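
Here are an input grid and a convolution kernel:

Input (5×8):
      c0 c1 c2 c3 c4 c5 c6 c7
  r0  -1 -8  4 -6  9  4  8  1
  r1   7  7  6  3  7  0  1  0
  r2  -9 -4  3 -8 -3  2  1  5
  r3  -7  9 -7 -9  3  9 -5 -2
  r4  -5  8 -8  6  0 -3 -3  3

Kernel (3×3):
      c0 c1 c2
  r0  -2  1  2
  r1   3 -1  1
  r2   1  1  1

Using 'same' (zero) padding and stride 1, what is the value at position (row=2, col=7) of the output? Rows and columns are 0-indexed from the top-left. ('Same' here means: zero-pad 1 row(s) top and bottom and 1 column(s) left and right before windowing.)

-11

The receptive field on the zero-padded input at this output position is [1 0 0 / 1 5 0 / -5 -2 0]. Elementwise product with the kernel and sum: 1·-2 + 0·1 + 0·2 + 1·3 + 5·-1 + 0·1 + -5·1 + -2·1 + 0·1.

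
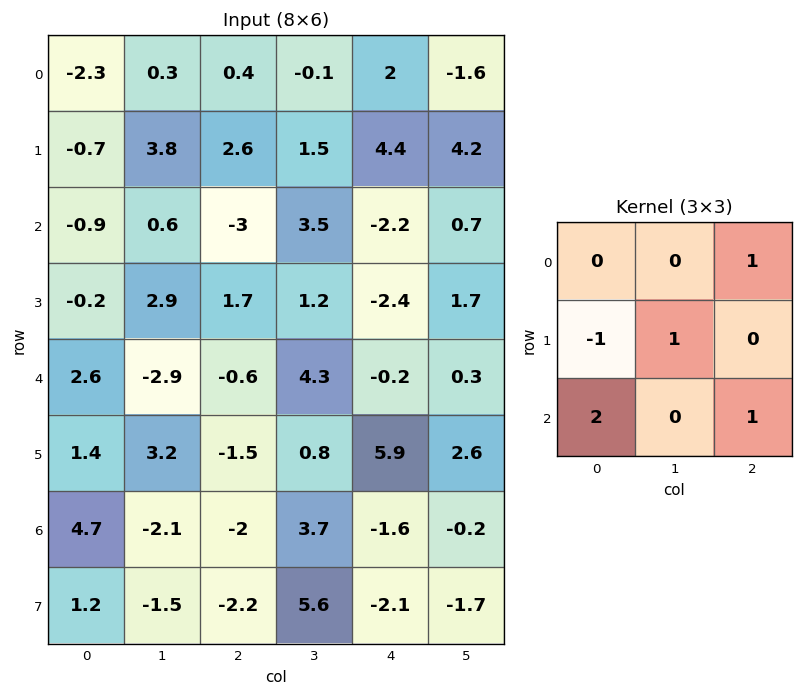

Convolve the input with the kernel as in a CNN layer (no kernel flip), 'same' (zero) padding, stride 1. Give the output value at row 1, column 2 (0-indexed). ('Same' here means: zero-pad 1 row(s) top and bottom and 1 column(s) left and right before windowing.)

3.4

The receptive field on the zero-padded input at this output position is [0.3 0.4 -0.1 / 3.8 2.6 1.5 / 0.6 -3 3.5]. Elementwise product with the kernel and sum: -0.1·1 + 3.8·-1 + 2.6·1 + 0.6·2 + 3.5·1.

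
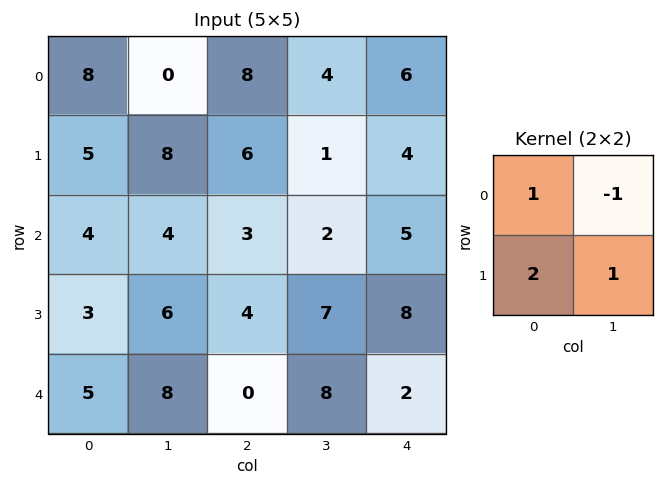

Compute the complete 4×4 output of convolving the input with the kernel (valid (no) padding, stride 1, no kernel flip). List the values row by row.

Output[0,0]: The receptive field on the input at this output position is [8 0 / 5 8]. Elementwise product with the kernel and sum: 8·1 + 0·-1 + 5·2 + 8·1.
Output[0,1]: The receptive field on the input at this output position is [0 8 / 8 6]. Elementwise product with the kernel and sum: 0·1 + 8·-1 + 8·2 + 6·1.

26 14 17 4
9 13 13 6
12 17 16 19
15 18 5 17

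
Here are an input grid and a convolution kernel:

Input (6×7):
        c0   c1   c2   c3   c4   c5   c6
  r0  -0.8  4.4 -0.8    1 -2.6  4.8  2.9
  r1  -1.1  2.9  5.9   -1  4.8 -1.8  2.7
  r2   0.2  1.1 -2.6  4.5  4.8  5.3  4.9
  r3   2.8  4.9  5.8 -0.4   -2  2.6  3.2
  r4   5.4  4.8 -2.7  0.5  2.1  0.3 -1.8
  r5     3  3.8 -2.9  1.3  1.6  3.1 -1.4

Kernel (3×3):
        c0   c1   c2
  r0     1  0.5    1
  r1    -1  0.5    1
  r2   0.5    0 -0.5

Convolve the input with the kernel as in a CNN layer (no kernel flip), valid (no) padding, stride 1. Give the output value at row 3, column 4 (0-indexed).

0.25

The receptive field on the input at this output position is [-2 2.6 3.2 / 2.1 0.3 -1.8 / 1.6 3.1 -1.4]. Elementwise product with the kernel and sum: -2·1 + 2.6·0.5 + 3.2·1 + 2.1·-1 + 0.3·0.5 + -1.8·1 + 1.6·0.5 + -1.4·-0.5.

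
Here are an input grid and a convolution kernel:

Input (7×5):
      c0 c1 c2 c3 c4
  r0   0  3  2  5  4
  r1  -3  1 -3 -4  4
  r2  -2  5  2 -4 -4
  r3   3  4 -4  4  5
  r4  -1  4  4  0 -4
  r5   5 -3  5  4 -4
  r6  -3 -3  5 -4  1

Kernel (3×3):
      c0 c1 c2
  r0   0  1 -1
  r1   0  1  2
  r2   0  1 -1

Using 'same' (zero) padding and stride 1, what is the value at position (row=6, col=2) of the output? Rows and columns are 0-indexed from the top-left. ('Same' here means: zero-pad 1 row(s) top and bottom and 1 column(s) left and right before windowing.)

-2

The receptive field on the zero-padded input at this output position is [-3 5 4 / -3 5 -4 / 0 0 0]. Elementwise product with the kernel and sum: 5·1 + 4·-1 + 5·1 + -4·2 + 0·1 + 0·-1.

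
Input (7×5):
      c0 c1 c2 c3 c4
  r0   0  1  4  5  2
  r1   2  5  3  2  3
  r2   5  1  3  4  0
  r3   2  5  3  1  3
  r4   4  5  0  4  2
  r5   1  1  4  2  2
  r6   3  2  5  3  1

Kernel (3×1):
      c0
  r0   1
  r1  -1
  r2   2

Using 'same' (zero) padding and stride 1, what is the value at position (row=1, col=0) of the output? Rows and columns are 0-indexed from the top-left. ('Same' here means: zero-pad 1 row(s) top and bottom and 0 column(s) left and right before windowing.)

8

The receptive field on the zero-padded input at this output position is [0 / 2 / 5]. Elementwise product with the kernel and sum: 0·1 + 2·-1 + 5·2.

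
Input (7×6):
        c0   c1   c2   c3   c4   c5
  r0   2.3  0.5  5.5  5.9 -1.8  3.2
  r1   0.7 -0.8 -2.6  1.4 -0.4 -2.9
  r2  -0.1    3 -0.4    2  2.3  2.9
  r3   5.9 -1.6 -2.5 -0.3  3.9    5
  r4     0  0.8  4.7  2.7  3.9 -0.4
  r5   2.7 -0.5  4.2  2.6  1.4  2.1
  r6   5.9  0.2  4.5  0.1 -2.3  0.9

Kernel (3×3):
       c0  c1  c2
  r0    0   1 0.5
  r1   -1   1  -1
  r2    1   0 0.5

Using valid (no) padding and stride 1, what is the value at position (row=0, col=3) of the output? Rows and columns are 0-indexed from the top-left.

4.35

The receptive field on the input at this output position is [5.9 -1.8 3.2 / 1.4 -0.4 -2.9 / 2 2.3 2.9]. Elementwise product with the kernel and sum: -1.8·1 + 3.2·0.5 + 1.4·-1 + -0.4·1 + -2.9·-1 + 2·1 + 2.9·0.5.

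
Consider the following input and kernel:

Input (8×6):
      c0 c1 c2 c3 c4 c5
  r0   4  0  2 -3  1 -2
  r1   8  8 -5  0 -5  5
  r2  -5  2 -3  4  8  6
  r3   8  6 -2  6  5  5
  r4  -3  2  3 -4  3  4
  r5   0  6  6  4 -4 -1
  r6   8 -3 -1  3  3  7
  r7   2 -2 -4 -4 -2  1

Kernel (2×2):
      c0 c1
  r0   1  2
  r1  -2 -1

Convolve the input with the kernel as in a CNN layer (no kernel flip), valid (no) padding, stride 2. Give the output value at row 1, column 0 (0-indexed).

The receptive field on the input at this output position is [-5 2 / 8 6]. Elementwise product with the kernel and sum: -5·1 + 2·2 + 8·-2 + 6·-1.

-23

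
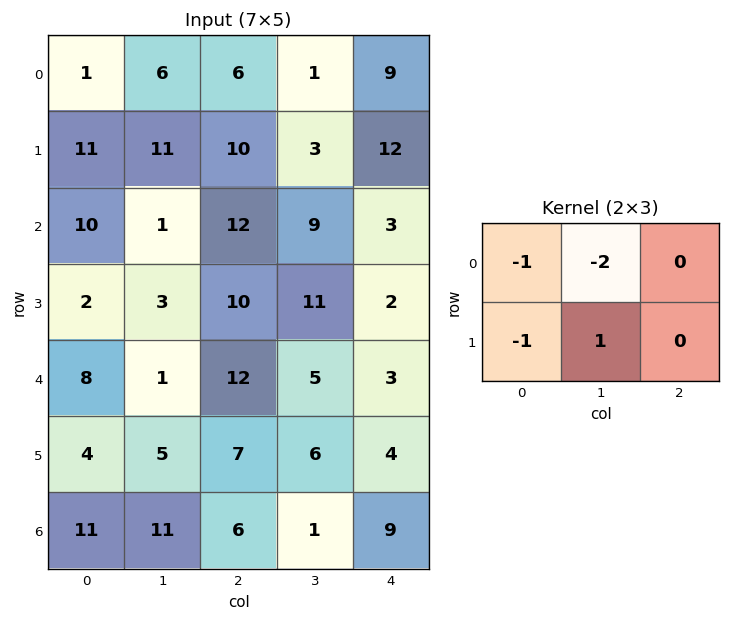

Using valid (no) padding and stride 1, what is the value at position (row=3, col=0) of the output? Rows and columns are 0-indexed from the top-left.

The receptive field on the input at this output position is [2 3 10 / 8 1 12]. Elementwise product with the kernel and sum: 2·-1 + 3·-2 + 8·-1 + 1·1.

-15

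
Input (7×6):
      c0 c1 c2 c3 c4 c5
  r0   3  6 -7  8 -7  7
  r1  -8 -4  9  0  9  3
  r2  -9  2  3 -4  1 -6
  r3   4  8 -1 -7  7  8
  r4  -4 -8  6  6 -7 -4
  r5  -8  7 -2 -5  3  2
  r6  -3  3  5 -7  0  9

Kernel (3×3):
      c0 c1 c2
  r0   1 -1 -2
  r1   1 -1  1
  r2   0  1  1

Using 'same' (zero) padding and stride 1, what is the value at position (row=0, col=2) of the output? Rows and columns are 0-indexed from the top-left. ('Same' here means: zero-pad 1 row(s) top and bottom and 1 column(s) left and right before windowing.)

The receptive field on the zero-padded input at this output position is [0 0 0 / 6 -7 8 / -4 9 0]. Elementwise product with the kernel and sum: 0·1 + 0·-1 + 0·-2 + 6·1 + -7·-1 + 8·1 + 9·1 + 0·1.

30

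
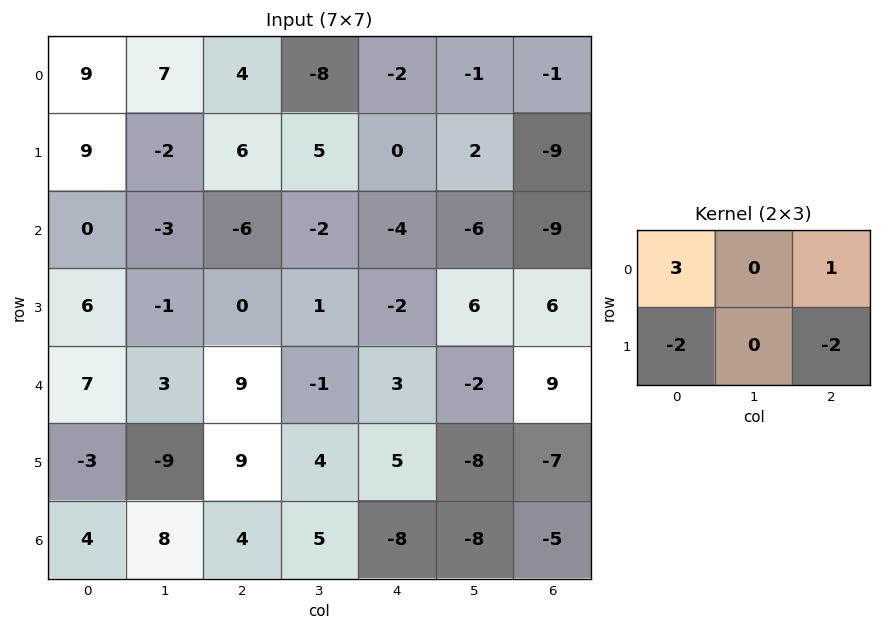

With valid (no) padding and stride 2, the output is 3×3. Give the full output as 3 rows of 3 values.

Output[0,0]: The receptive field on the input at this output position is [9 7 4 / 9 -2 6]. Elementwise product with the kernel and sum: 9·3 + 4·1 + 9·-2 + 6·-2.

1 -2 11
-18 -18 -29
18 2 22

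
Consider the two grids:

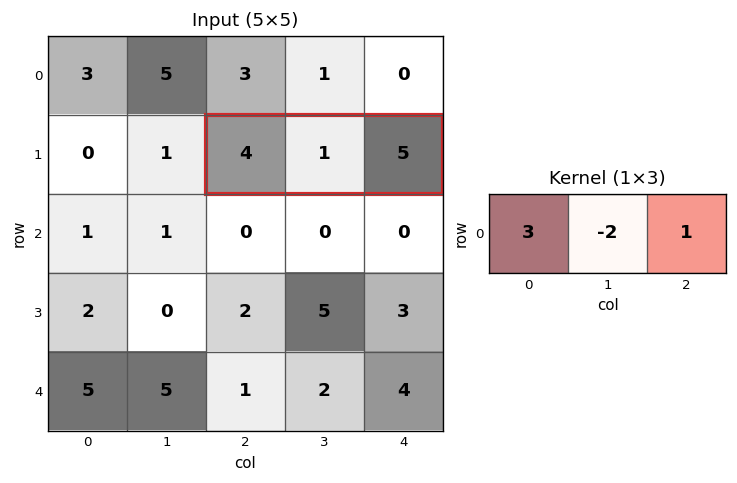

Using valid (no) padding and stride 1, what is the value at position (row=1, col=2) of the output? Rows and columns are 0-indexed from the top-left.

The receptive field on the input at this output position is [4 1 5]. Elementwise product with the kernel and sum: 4·3 + 1·-2 + 5·1.

15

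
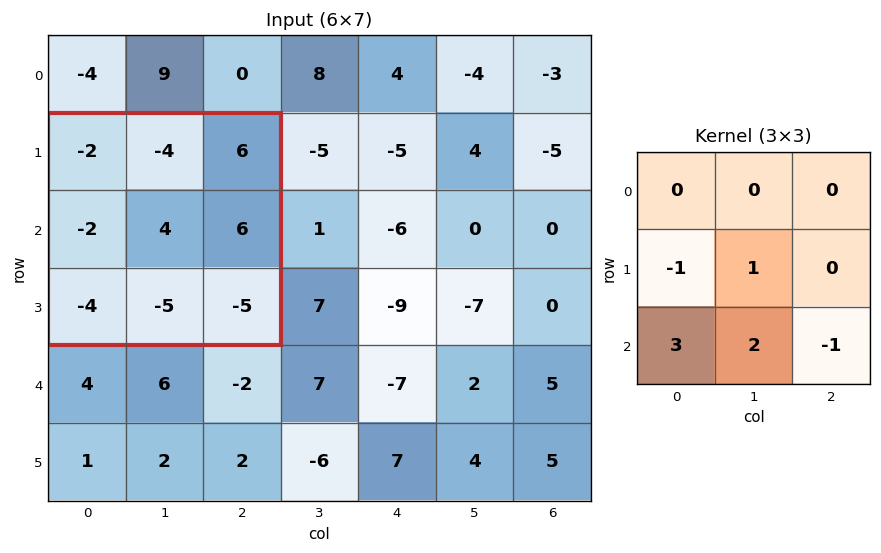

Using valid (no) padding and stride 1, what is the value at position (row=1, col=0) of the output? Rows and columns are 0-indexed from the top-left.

-11

The receptive field on the input at this output position is [-2 -4 6 / -2 4 6 / -4 -5 -5]. Elementwise product with the kernel and sum: -2·-1 + 4·1 + -4·3 + -5·2 + -5·-1.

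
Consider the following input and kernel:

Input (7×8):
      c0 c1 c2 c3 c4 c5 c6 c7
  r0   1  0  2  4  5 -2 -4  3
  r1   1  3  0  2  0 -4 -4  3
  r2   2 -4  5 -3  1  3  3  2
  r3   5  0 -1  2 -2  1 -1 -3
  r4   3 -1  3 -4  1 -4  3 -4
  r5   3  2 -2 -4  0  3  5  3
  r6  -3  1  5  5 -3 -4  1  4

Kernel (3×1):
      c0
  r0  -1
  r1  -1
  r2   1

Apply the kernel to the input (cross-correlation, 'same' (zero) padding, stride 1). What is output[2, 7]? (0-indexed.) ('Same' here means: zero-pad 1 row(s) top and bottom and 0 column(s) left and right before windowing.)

The receptive field on the zero-padded input at this output position is [3 / 2 / -3]. Elementwise product with the kernel and sum: 3·-1 + 2·-1 + -3·1.

-8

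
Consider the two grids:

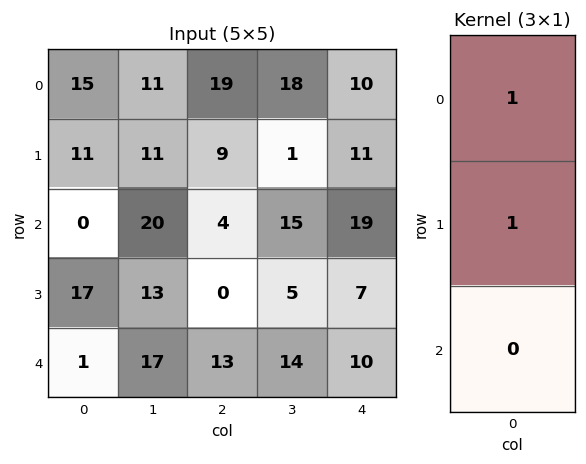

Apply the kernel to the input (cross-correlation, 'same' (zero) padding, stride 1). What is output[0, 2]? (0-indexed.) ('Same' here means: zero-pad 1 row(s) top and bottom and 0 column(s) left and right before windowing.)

19

The receptive field on the zero-padded input at this output position is [0 / 19 / 9]. Elementwise product with the kernel and sum: 0·1 + 19·1.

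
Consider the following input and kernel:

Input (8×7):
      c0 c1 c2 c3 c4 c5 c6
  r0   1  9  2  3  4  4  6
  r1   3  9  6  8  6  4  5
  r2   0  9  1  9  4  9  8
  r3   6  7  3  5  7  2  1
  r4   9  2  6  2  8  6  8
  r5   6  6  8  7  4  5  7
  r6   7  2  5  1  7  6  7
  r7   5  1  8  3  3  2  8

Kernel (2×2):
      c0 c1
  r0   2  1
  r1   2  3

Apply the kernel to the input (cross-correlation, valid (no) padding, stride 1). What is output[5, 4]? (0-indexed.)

45

The receptive field on the input at this output position is [4 5 / 7 6]. Elementwise product with the kernel and sum: 4·2 + 5·1 + 7·2 + 6·3.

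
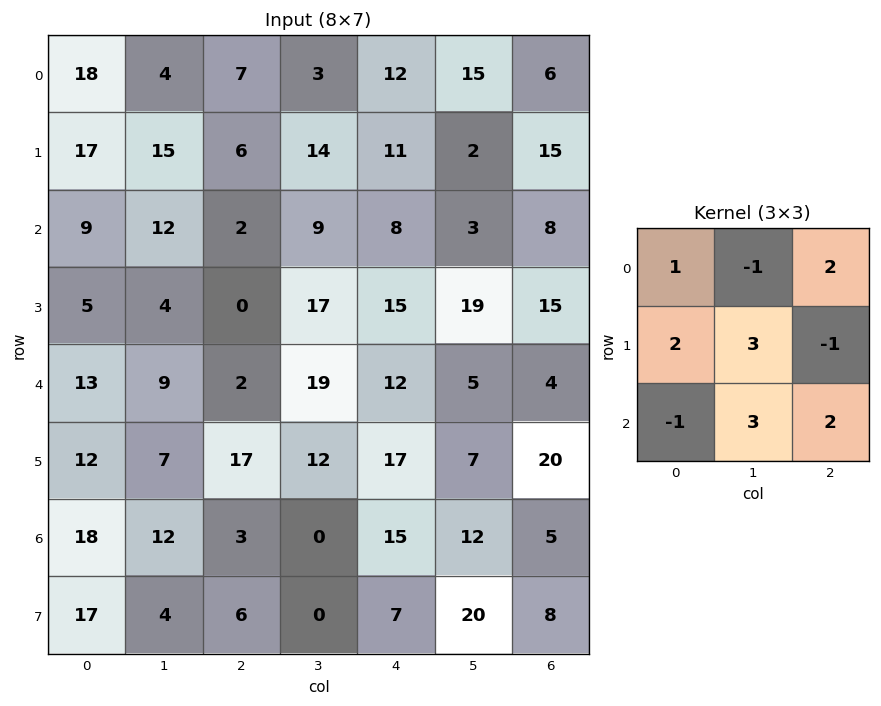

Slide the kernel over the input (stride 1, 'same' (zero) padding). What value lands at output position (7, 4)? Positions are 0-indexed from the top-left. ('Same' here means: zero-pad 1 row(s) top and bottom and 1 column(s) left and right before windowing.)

The receptive field on the zero-padded input at this output position is [0 15 12 / 0 7 20 / 0 0 0]. Elementwise product with the kernel and sum: 0·1 + 15·-1 + 12·2 + 0·2 + 7·3 + 20·-1 + 0·-1 + 0·3 + 0·2.

10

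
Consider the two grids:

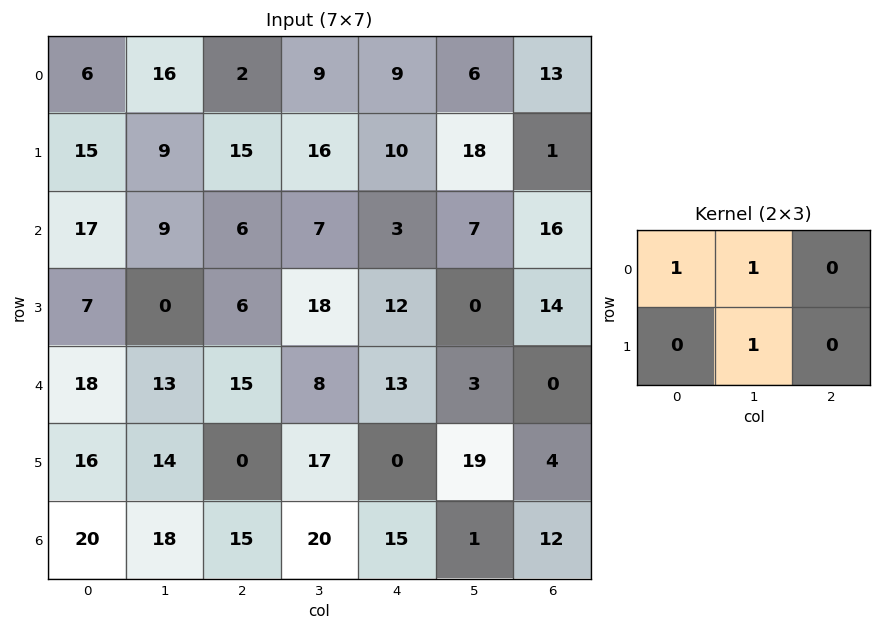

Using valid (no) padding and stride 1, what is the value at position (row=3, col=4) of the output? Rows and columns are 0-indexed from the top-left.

15

The receptive field on the input at this output position is [12 0 14 / 13 3 0]. Elementwise product with the kernel and sum: 12·1 + 0·1 + 3·1.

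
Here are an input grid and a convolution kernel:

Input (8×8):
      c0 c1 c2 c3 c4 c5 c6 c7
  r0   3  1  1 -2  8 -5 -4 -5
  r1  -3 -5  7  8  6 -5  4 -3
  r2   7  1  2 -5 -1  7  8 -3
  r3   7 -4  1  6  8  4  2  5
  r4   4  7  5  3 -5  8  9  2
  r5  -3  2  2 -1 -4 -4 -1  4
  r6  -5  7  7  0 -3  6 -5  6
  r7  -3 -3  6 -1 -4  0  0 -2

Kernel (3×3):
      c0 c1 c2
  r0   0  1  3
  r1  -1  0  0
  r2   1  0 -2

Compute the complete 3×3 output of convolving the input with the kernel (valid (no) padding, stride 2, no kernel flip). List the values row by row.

Output[0,0]: The receptive field on the input at this output position is [3 1 1 / -3 -5 7 / 7 1 2]. Elementwise product with the kernel and sum: 1·1 + 1·3 + -3·-1 + 7·1 + 2·-2.
Output[0,1]: The receptive field on the input at this output position is [1 -2 8 / 7 8 6 / 2 -5 -1]. Elementwise product with the kernel and sum: -2·1 + 8·3 + 7·-1 + 2·1 + -1·-2.

10 19 -40
-6 6 0
6 -1 46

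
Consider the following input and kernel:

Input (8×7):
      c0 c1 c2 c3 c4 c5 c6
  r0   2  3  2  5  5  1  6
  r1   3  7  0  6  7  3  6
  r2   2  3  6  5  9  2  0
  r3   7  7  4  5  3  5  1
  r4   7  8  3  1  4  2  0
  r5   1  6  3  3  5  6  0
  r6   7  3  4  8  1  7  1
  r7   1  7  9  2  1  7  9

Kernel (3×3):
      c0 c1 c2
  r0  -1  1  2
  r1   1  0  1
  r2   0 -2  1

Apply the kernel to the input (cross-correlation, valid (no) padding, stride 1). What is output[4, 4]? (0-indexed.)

-10

The receptive field on the input at this output position is [4 2 0 / 5 6 0 / 1 7 1]. Elementwise product with the kernel and sum: 4·-1 + 2·1 + 0·2 + 5·1 + 0·1 + 7·-2 + 1·1.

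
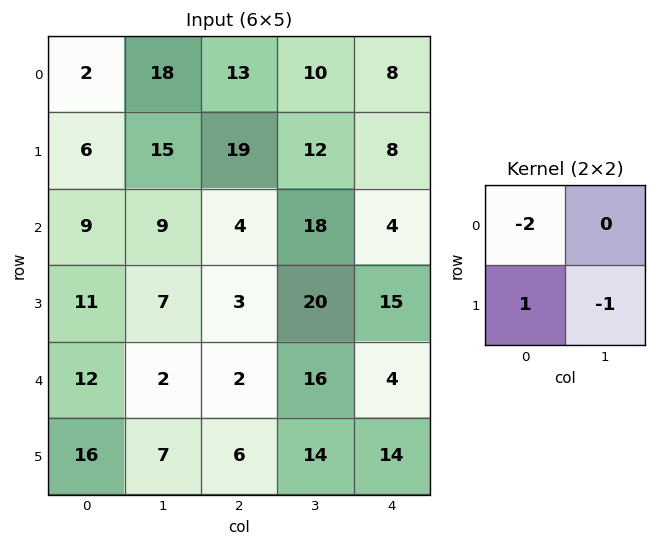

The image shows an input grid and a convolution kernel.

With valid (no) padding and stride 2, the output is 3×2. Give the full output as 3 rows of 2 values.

-13 -19
-14 -25
-15 -12

Output[0,0]: The receptive field on the input at this output position is [2 18 / 6 15]. Elementwise product with the kernel and sum: 2·-2 + 6·1 + 15·-1.
Output[0,1]: The receptive field on the input at this output position is [13 10 / 19 12]. Elementwise product with the kernel and sum: 13·-2 + 19·1 + 12·-1.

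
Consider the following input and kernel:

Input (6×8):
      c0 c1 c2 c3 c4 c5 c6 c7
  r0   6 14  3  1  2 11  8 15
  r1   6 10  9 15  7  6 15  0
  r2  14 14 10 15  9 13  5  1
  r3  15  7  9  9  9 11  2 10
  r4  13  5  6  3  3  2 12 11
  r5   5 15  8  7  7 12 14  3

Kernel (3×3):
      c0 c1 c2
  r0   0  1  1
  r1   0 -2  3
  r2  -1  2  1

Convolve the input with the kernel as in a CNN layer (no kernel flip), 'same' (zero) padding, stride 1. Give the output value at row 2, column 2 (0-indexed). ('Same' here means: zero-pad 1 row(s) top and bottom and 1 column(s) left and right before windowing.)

69

The receptive field on the zero-padded input at this output position is [10 9 15 / 14 10 15 / 7 9 9]. Elementwise product with the kernel and sum: 9·1 + 15·1 + 10·-2 + 15·3 + 7·-1 + 9·2 + 9·1.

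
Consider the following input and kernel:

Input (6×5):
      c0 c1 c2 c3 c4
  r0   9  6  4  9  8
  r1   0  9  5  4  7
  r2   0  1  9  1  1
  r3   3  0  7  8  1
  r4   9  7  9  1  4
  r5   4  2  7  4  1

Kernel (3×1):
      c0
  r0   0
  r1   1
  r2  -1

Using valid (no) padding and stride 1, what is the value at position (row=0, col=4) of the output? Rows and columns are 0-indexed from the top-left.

6

The receptive field on the input at this output position is [8 / 7 / 1]. Elementwise product with the kernel and sum: 7·1 + 1·-1.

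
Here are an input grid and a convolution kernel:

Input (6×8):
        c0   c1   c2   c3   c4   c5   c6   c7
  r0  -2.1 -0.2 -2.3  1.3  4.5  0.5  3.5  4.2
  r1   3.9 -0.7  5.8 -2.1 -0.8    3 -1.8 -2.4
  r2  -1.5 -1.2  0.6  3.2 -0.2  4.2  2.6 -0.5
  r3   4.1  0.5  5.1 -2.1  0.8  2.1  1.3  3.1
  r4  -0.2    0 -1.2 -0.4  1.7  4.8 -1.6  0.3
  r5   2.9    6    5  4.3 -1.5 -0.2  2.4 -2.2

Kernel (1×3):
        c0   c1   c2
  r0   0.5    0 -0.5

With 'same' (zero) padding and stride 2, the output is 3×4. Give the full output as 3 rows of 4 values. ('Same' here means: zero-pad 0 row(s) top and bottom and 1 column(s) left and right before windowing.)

0.1 -0.75 0.4 -1.85
0.6 -2.2 -0.5 2.35
0 0.2 -2.6 2.25

Output[0,0]: The receptive field on the zero-padded input at this output position is [0 -2.1 -0.2]. Elementwise product with the kernel and sum: 0·0.5 + -0.2·-0.5.
Output[0,1]: The receptive field on the zero-padded input at this output position is [-0.2 -2.3 1.3]. Elementwise product with the kernel and sum: -0.2·0.5 + 1.3·-0.5.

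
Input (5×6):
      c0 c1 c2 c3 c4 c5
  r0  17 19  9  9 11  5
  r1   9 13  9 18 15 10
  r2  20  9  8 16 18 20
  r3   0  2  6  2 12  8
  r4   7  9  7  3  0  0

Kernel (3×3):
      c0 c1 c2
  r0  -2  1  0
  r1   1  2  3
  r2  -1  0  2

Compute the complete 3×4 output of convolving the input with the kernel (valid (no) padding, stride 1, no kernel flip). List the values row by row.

43 79 109 95
69 58 112 105
-2 7 39 33

Output[0,0]: The receptive field on the input at this output position is [17 19 9 / 9 13 9 / 20 9 8]. Elementwise product with the kernel and sum: 17·-2 + 19·1 + 9·1 + 13·2 + 9·3 + 20·-1 + 8·2.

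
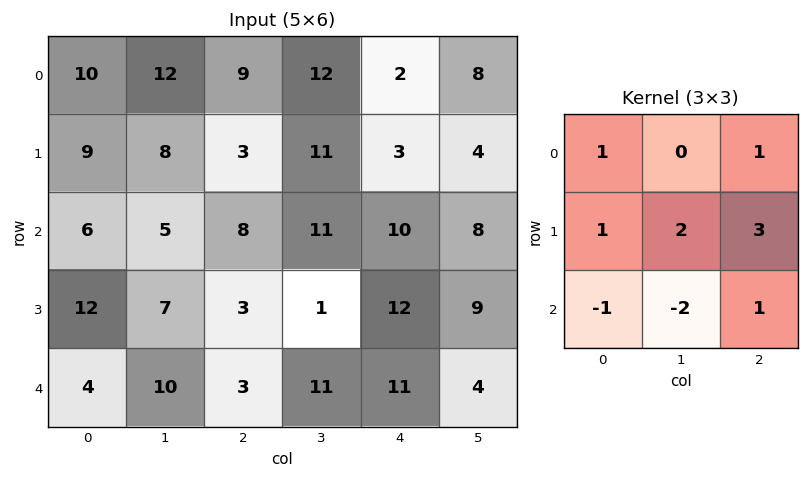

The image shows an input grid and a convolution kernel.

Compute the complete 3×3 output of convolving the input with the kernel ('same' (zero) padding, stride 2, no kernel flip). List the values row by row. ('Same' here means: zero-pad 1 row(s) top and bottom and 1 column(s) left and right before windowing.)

46 63 27
18 61 54
45 57 55

Output[0,0]: The receptive field on the zero-padded input at this output position is [0 0 0 / 0 10 12 / 0 9 8]. Elementwise product with the kernel and sum: 0·1 + 0·1 + 0·1 + 10·2 + 12·3 + 0·-1 + 9·-2 + 8·1.
Output[0,1]: The receptive field on the zero-padded input at this output position is [0 0 0 / 12 9 12 / 8 3 11]. Elementwise product with the kernel and sum: 0·1 + 0·1 + 12·1 + 9·2 + 12·3 + 8·-1 + 3·-2 + 11·1.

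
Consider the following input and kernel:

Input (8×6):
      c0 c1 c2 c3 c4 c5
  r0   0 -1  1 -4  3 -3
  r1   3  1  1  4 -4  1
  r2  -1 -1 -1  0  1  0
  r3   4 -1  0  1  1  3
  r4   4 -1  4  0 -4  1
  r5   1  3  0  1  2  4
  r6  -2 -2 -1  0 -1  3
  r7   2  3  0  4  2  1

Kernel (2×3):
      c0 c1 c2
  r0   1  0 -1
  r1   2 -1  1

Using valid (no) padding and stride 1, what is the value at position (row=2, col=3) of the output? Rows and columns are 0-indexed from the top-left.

The receptive field on the input at this output position is [0 1 0 / 1 1 3]. Elementwise product with the kernel and sum: 0·1 + 0·-1 + 1·2 + 1·-1 + 3·1.

4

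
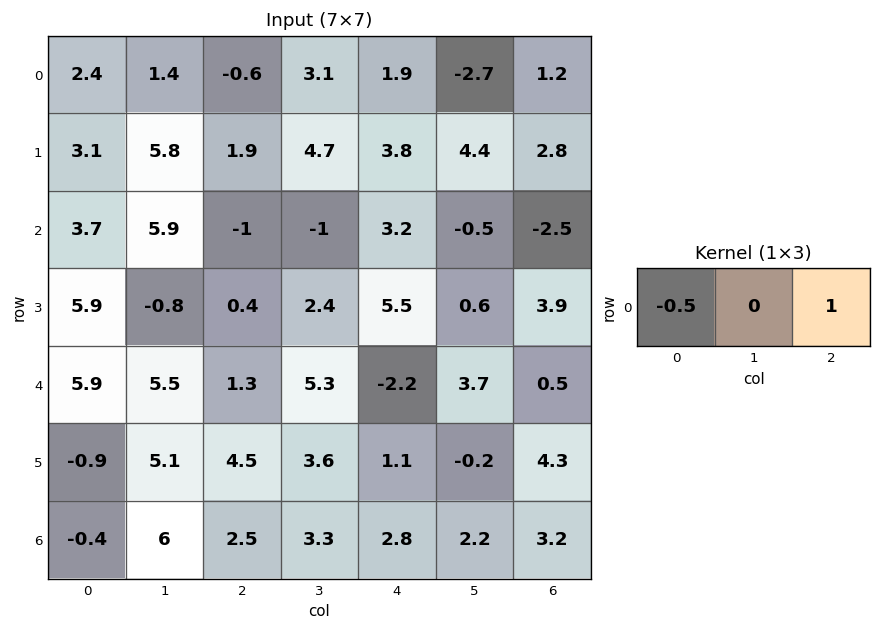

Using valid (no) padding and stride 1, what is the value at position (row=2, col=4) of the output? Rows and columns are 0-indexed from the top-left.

The receptive field on the input at this output position is [3.2 -0.5 -2.5]. Elementwise product with the kernel and sum: 3.2·-0.5 + -2.5·1.

-4.1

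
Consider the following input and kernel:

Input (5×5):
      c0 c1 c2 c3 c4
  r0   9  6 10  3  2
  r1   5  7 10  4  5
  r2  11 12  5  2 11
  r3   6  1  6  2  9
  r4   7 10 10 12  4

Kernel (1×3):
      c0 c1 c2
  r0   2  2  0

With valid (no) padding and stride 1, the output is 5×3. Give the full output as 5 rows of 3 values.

30 32 26
24 34 28
46 34 14
14 14 16
34 40 44

Output[0,0]: The receptive field on the input at this output position is [9 6 10]. Elementwise product with the kernel and sum: 9·2 + 6·2.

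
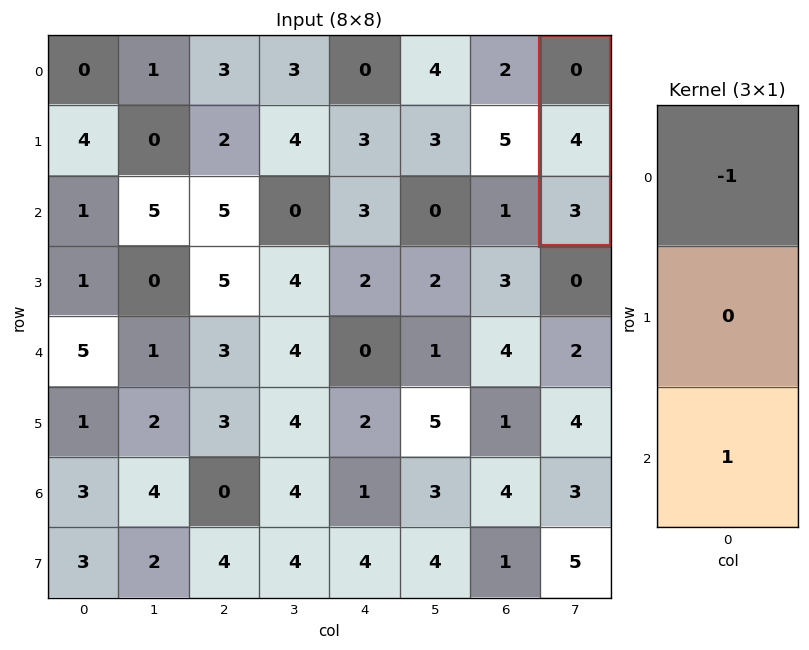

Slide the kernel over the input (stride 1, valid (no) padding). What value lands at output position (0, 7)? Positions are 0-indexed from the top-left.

The receptive field on the input at this output position is [0 / 4 / 3]. Elementwise product with the kernel and sum: 0·-1 + 3·1.

3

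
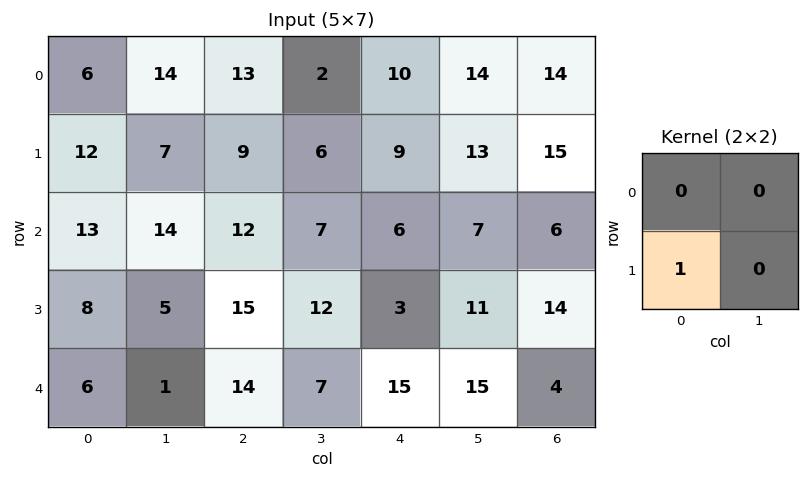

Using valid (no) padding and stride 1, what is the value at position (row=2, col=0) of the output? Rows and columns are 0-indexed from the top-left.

The receptive field on the input at this output position is [13 14 / 8 5]. Elementwise product with the kernel and sum: 8·1.

8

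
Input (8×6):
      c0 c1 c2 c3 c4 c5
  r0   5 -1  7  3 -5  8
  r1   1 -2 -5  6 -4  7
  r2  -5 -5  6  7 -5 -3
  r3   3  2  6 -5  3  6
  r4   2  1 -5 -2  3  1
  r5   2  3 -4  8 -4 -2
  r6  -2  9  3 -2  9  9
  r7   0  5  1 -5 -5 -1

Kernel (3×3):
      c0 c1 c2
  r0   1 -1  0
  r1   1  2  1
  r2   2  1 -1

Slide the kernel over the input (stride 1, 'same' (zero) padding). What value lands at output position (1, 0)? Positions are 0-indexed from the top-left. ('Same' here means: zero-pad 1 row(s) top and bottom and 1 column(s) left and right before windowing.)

-5

The receptive field on the zero-padded input at this output position is [0 5 -1 / 0 1 -2 / 0 -5 -5]. Elementwise product with the kernel and sum: 0·1 + 5·-1 + 0·1 + 1·2 + -2·1 + 0·2 + -5·1 + -5·-1.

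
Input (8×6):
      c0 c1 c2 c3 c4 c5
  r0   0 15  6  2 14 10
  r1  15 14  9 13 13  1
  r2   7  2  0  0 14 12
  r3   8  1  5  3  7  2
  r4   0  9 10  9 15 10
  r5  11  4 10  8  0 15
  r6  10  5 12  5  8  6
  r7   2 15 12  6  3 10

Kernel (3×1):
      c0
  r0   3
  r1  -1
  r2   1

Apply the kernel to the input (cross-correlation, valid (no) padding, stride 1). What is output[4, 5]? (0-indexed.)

21

The receptive field on the input at this output position is [10 / 15 / 6]. Elementwise product with the kernel and sum: 10·3 + 15·-1 + 6·1.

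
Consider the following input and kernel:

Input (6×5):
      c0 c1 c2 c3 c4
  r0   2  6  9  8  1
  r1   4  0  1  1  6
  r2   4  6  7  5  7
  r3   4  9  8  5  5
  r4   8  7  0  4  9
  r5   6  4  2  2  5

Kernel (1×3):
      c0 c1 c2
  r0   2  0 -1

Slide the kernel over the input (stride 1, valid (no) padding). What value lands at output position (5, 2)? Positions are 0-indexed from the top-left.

-1

The receptive field on the input at this output position is [2 2 5]. Elementwise product with the kernel and sum: 2·2 + 5·-1.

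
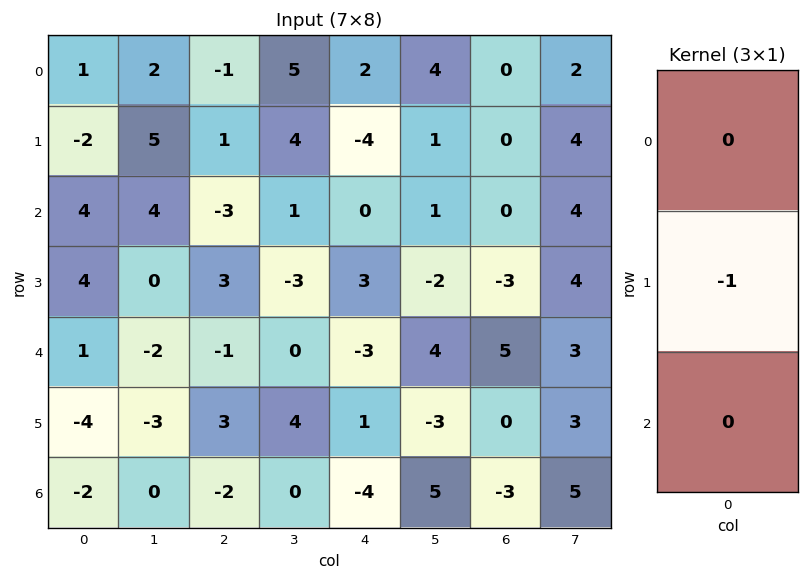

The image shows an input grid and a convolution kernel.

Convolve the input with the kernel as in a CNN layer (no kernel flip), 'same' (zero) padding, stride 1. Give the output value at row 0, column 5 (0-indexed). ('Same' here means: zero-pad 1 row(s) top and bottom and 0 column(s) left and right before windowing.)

The receptive field on the zero-padded input at this output position is [0 / 4 / 1]. Elementwise product with the kernel and sum: 4·-1.

-4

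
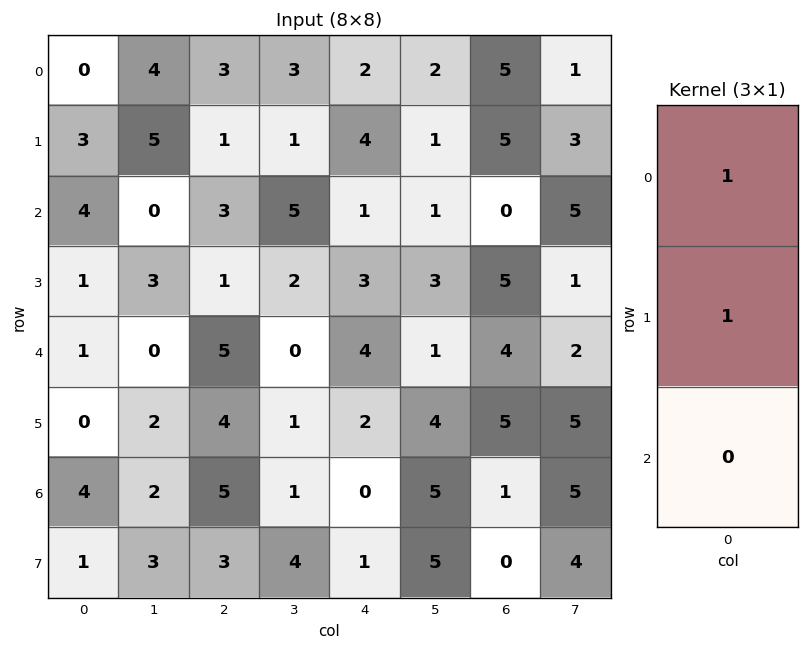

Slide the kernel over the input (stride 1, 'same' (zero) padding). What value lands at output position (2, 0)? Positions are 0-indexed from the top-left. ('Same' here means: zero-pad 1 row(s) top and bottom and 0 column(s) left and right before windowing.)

The receptive field on the zero-padded input at this output position is [3 / 4 / 1]. Elementwise product with the kernel and sum: 3·1 + 4·1.

7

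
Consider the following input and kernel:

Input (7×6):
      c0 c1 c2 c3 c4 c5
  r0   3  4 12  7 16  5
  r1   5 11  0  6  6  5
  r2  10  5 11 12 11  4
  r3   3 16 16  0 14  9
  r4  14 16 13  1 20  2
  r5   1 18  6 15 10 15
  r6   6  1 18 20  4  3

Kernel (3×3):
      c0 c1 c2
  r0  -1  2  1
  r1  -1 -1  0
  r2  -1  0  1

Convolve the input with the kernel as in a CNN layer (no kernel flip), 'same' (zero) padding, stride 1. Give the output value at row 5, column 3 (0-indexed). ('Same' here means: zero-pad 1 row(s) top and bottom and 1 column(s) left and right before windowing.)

The receptive field on the zero-padded input at this output position is [13 1 20 / 6 15 10 / 18 20 4]. Elementwise product with the kernel and sum: 13·-1 + 1·2 + 20·1 + 6·-1 + 15·-1 + 18·-1 + 4·1.

-26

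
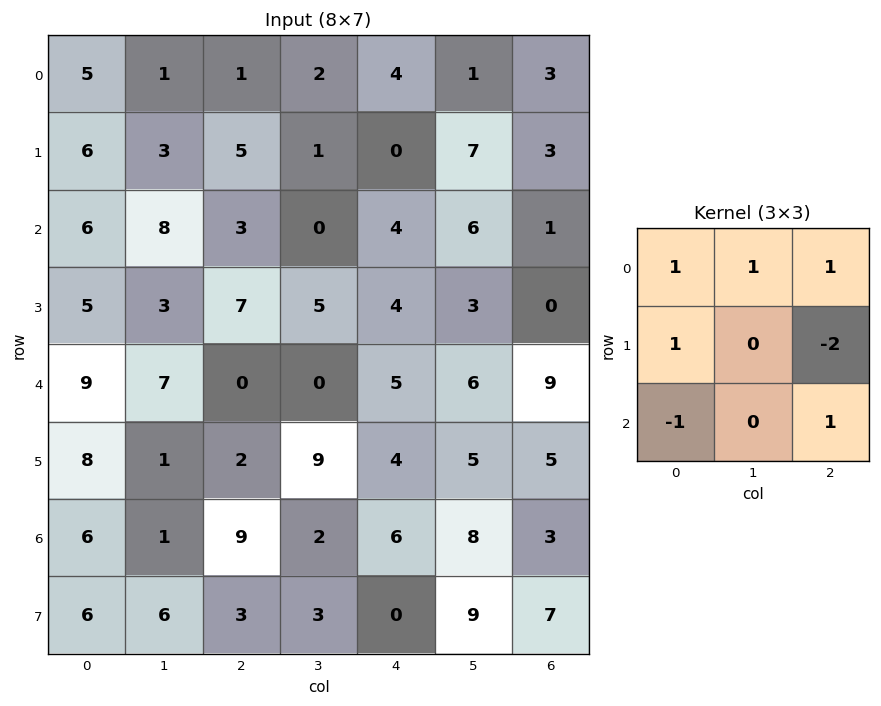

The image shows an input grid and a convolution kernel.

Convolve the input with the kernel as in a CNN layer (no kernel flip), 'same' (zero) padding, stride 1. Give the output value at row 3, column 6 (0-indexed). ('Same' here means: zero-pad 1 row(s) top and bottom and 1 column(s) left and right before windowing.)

The receptive field on the zero-padded input at this output position is [6 1 0 / 3 0 0 / 6 9 0]. Elementwise product with the kernel and sum: 6·1 + 1·1 + 0·1 + 3·1 + 0·-2 + 6·-1 + 0·1.

4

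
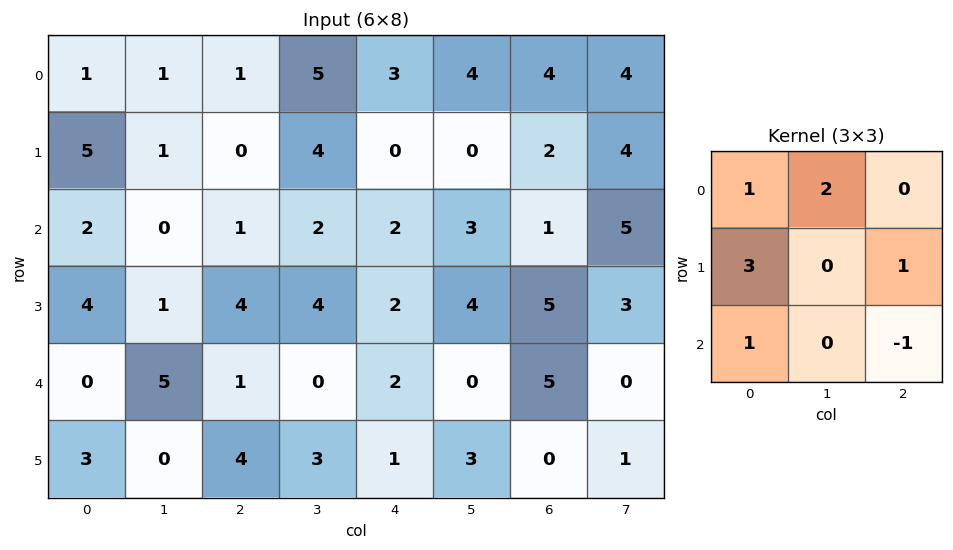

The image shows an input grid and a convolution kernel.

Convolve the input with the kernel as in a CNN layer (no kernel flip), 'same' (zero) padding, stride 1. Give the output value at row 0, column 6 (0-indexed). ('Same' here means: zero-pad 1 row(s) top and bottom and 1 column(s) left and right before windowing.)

12

The receptive field on the zero-padded input at this output position is [0 0 0 / 4 4 4 / 0 2 4]. Elementwise product with the kernel and sum: 0·1 + 0·2 + 4·3 + 4·1 + 0·1 + 4·-1.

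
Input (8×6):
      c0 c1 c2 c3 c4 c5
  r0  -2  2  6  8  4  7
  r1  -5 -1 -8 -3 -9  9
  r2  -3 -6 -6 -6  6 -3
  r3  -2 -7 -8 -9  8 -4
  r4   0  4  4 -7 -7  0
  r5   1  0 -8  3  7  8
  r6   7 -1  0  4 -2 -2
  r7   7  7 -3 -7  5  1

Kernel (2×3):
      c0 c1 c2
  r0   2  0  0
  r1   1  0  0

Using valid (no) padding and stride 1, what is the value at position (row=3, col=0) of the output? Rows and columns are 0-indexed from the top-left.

The receptive field on the input at this output position is [-2 -7 -8 / 0 4 4]. Elementwise product with the kernel and sum: -2·2 + 0·1.

-4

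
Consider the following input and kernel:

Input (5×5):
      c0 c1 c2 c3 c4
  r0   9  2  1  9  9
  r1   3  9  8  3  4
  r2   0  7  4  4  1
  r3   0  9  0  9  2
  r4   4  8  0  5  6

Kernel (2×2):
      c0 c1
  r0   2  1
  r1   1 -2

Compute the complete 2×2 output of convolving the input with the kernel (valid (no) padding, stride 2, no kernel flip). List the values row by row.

Output[0,0]: The receptive field on the input at this output position is [9 2 / 3 9]. Elementwise product with the kernel and sum: 9·2 + 2·1 + 3·1 + 9·-2.
Output[0,1]: The receptive field on the input at this output position is [1 9 / 8 3]. Elementwise product with the kernel and sum: 1·2 + 9·1 + 8·1 + 3·-2.

5 13
-11 -6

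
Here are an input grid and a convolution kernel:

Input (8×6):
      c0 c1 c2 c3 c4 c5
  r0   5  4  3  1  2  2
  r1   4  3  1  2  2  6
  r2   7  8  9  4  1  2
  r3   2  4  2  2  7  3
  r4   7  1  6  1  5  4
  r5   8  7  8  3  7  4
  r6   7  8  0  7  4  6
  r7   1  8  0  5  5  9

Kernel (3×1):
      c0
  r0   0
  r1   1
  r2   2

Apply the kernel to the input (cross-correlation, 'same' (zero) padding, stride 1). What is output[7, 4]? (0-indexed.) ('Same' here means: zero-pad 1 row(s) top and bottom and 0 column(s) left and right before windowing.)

5

The receptive field on the zero-padded input at this output position is [4 / 5 / 0]. Elementwise product with the kernel and sum: 5·1 + 0·2.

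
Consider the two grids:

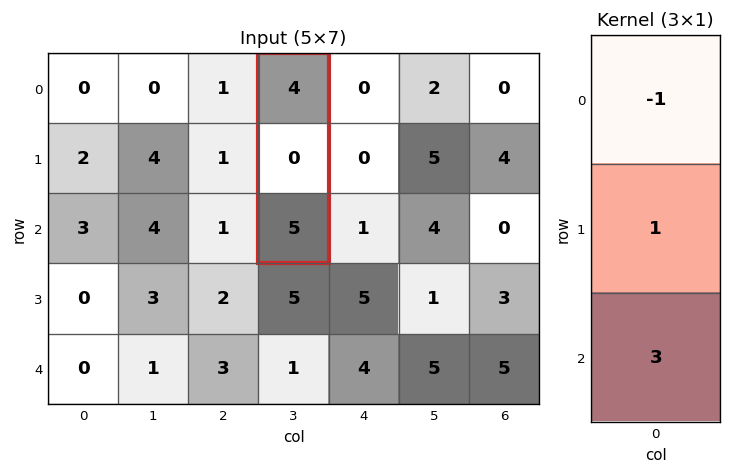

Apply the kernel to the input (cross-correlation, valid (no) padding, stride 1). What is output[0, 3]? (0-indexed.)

11

The receptive field on the input at this output position is [4 / 0 / 5]. Elementwise product with the kernel and sum: 4·-1 + 0·1 + 5·3.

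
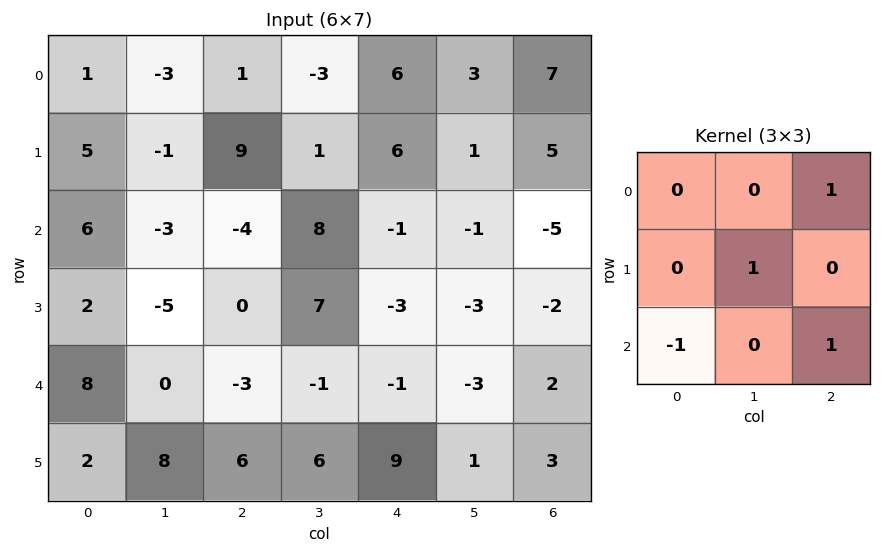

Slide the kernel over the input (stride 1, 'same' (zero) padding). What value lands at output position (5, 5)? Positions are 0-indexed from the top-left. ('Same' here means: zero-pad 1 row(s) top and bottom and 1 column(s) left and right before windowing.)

3

The receptive field on the zero-padded input at this output position is [-1 -3 2 / 9 1 3 / 0 0 0]. Elementwise product with the kernel and sum: 2·1 + 1·1 + 0·-1 + 0·1.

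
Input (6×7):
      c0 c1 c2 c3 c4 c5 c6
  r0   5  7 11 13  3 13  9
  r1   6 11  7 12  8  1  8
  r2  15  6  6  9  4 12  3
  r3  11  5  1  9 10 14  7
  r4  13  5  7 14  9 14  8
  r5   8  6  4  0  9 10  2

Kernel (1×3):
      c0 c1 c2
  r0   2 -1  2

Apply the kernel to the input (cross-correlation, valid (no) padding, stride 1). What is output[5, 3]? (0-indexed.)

The receptive field on the input at this output position is [0 9 10]. Elementwise product with the kernel and sum: 0·2 + 9·-1 + 10·2.

11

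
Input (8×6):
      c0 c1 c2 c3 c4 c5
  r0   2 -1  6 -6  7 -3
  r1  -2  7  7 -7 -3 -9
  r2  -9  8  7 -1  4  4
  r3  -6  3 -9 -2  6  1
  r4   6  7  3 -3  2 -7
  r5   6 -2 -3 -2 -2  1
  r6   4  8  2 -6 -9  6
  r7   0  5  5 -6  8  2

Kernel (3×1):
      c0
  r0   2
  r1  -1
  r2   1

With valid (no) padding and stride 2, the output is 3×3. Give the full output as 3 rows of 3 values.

Output[0,0]: The receptive field on the input at this output position is [2 / -2 / -9]. Elementwise product with the kernel and sum: 2·2 + -2·-1 + -9·1.
Output[0,1]: The receptive field on the input at this output position is [6 / 7 / 7]. Elementwise product with the kernel and sum: 6·2 + 7·-1 + 7·1.

-3 12 21
-6 26 4
10 11 -3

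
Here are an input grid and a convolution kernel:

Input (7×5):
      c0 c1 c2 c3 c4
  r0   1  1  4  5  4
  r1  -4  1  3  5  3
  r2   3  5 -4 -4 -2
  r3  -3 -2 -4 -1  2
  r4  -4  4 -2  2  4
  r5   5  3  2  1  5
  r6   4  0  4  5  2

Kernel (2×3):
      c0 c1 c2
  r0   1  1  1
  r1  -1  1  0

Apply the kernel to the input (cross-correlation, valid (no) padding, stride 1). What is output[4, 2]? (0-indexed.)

3

The receptive field on the input at this output position is [-2 2 4 / 2 1 5]. Elementwise product with the kernel and sum: -2·1 + 2·1 + 4·1 + 2·-1 + 1·1.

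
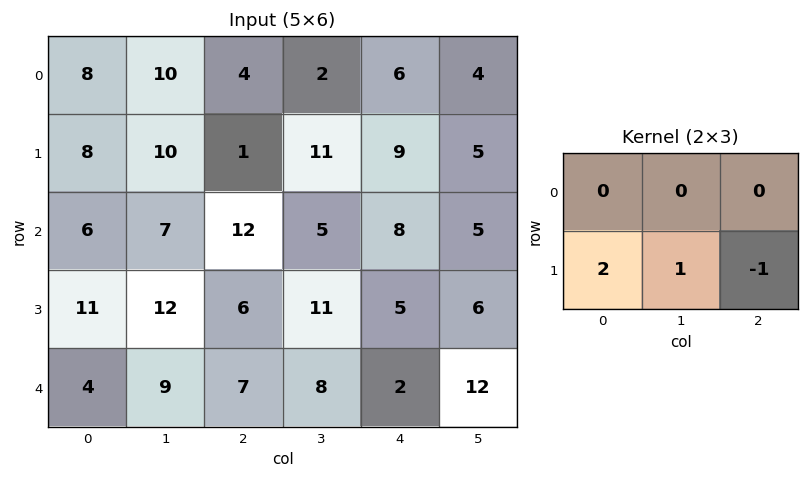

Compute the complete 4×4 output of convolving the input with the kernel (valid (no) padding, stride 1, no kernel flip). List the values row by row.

Output[0,0]: The receptive field on the input at this output position is [8 10 4 / 8 10 1]. Elementwise product with the kernel and sum: 8·2 + 10·1 + 1·-1.

25 10 4 26
7 21 21 13
28 19 18 21
10 17 20 6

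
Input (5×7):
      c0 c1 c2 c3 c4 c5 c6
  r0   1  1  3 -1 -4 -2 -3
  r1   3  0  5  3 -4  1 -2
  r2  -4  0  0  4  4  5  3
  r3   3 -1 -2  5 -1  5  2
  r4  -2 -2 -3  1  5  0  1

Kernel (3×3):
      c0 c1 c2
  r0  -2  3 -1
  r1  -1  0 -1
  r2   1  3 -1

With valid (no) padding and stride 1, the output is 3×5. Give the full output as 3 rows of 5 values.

Output[0,0]: The receptive field on the input at this output position is [1 1 3 / 3 0 5 / -4 0 0]. Elementwise product with the kernel and sum: 1·-2 + 1·3 + 3·-1 + 3·-1 + 5·-1 + -4·1 + 0·3 + 0·-1.

-14 1 2 -1 27
-5 -4 13 -31 18
2 -20 6 5 7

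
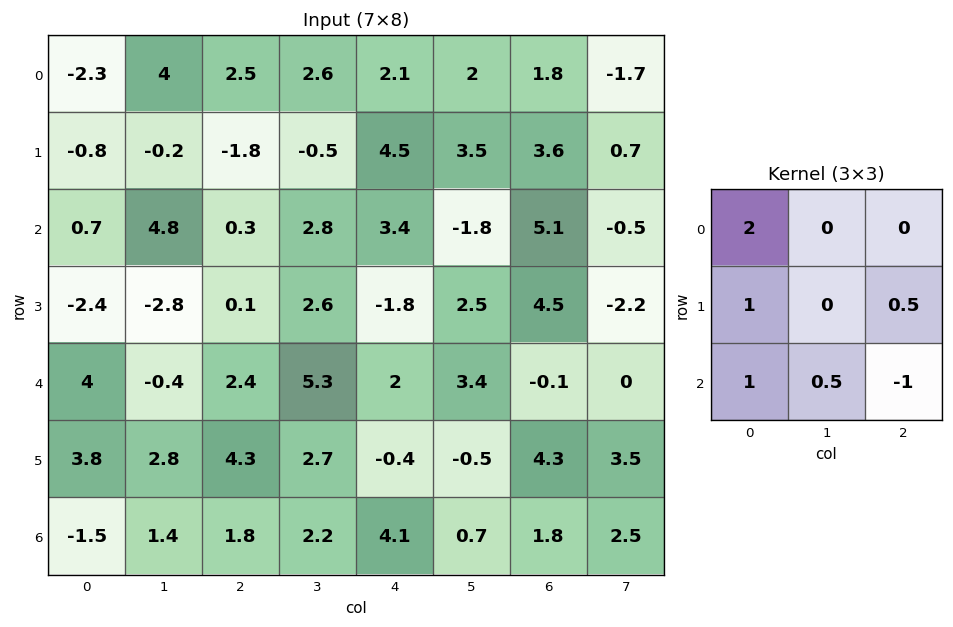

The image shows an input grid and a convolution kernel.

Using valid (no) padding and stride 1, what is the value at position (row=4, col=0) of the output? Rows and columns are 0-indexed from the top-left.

The receptive field on the input at this output position is [4 -0.4 2.4 / 3.8 2.8 4.3 / -1.5 1.4 1.8]. Elementwise product with the kernel and sum: 4·2 + 3.8·1 + 4.3·0.5 + -1.5·1 + 1.4·0.5 + 1.8·-1.

11.35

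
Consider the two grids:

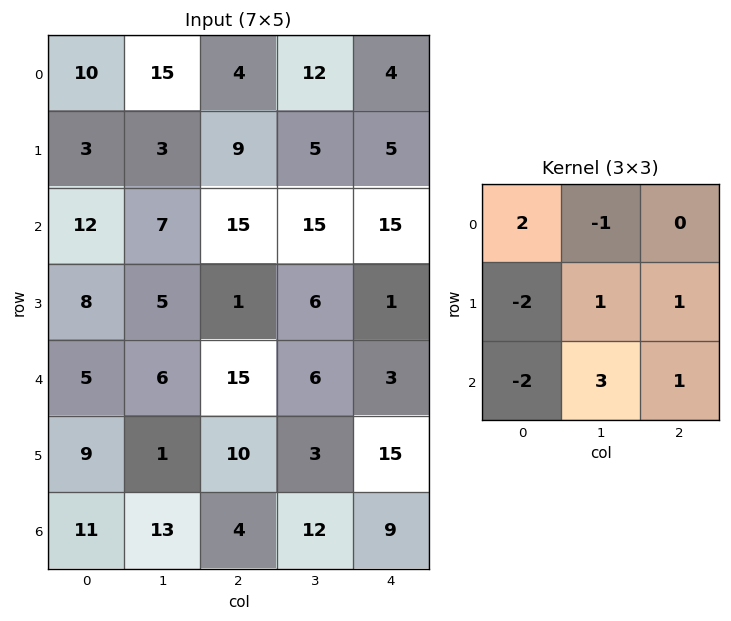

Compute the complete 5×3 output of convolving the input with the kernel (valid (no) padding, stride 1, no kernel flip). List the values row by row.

23 80 18
1 12 30
30 35 11
17 49 -21
18 6 59

Output[0,0]: The receptive field on the input at this output position is [10 15 4 / 3 3 9 / 12 7 15]. Elementwise product with the kernel and sum: 10·2 + 15·-1 + 3·-2 + 3·1 + 9·1 + 12·-2 + 7·3 + 15·1.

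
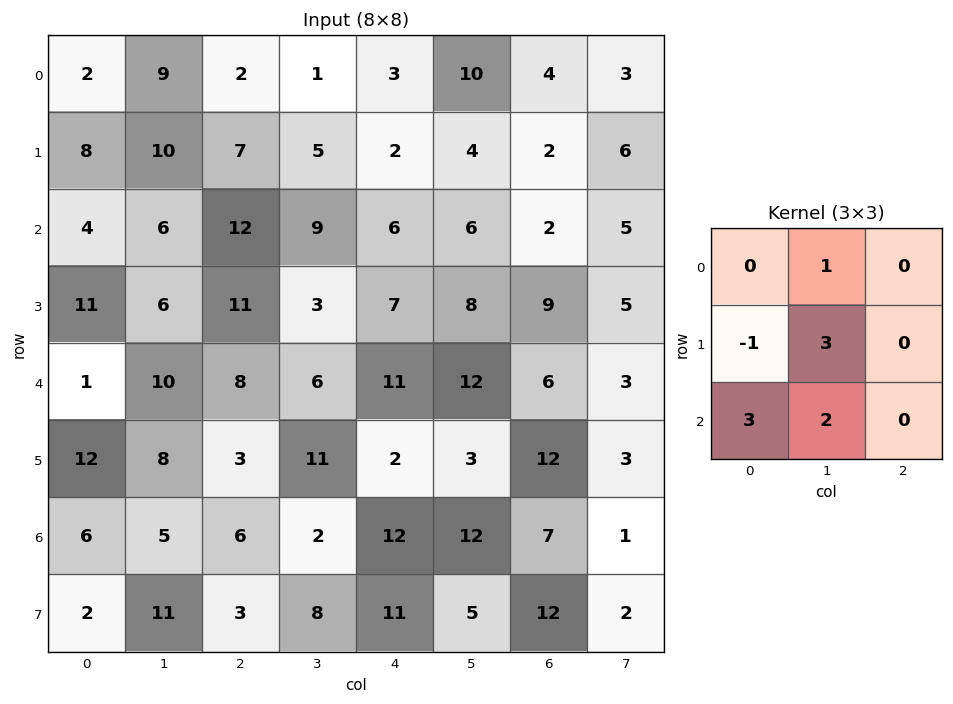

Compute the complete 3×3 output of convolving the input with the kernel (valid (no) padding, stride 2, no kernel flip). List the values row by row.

Output[0,0]: The receptive field on the input at this output position is [2 9 2 / 8 10 7 / 4 6 12]. Elementwise product with the kernel and sum: 9·1 + 8·-1 + 10·3 + 4·3 + 6·2.
Output[0,1]: The receptive field on the input at this output position is [2 1 3 / 7 5 2 / 12 9 6]. Elementwise product with the kernel and sum: 1·1 + 7·-1 + 5·3 + 12·3 + 9·2.

55 63 50
36 43 80
50 58 79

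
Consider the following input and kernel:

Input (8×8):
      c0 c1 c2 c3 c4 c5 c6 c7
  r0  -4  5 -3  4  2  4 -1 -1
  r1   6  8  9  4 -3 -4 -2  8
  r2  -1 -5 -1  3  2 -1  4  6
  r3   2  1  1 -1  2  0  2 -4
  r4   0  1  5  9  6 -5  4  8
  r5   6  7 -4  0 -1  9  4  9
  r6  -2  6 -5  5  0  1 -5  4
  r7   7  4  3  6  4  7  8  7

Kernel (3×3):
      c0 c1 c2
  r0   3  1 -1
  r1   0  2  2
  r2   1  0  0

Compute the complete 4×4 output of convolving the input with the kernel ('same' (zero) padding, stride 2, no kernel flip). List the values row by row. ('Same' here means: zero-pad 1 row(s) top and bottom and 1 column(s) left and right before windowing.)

2 10 16 -8
-14 34 14 -2
3 40 1 39
7 21 -2 27

Output[0,0]: The receptive field on the zero-padded input at this output position is [0 0 0 / 0 -4 5 / 0 6 8]. Elementwise product with the kernel and sum: 0·3 + 0·1 + 0·-1 + -4·2 + 5·2 + 0·1.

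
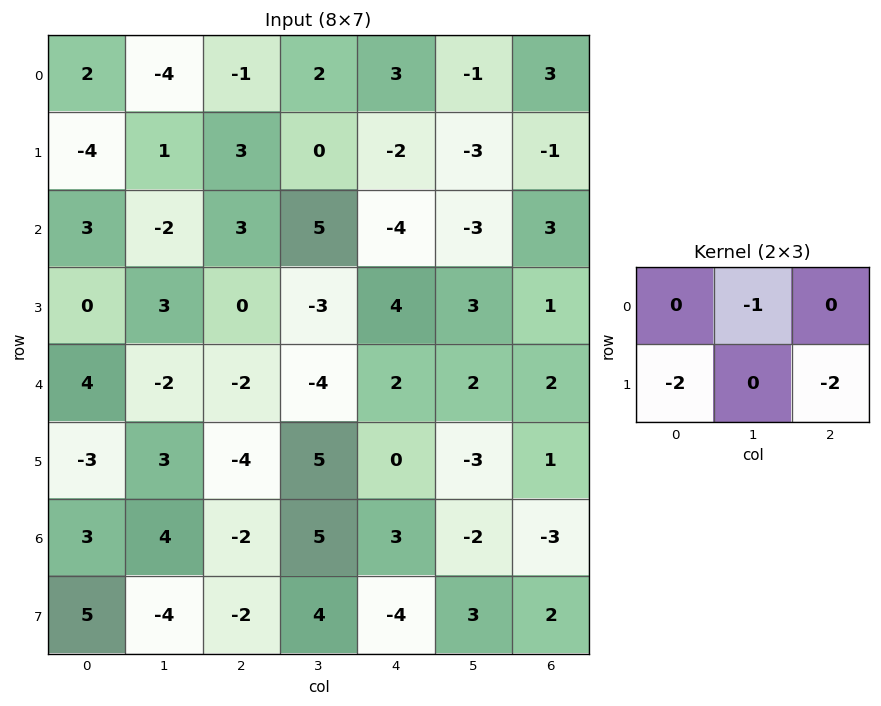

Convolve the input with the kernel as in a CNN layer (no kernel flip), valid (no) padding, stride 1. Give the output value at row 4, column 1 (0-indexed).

-14

The receptive field on the input at this output position is [-2 -2 -4 / 3 -4 5]. Elementwise product with the kernel and sum: -2·-1 + 3·-2 + 5·-2.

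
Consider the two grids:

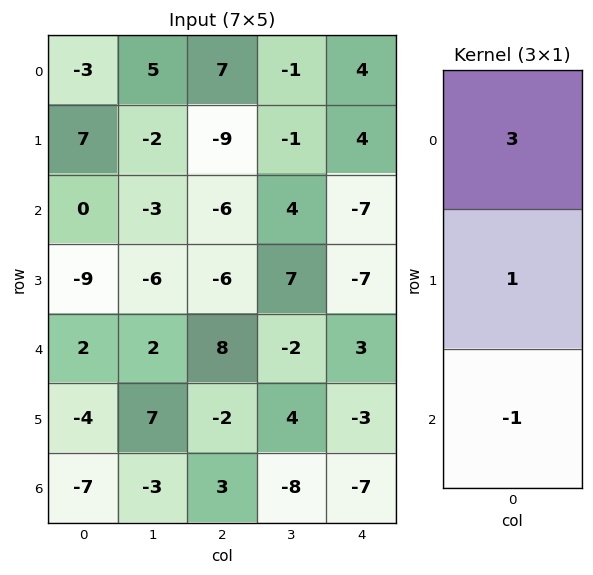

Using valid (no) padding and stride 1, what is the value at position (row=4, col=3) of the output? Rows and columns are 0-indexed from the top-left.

The receptive field on the input at this output position is [-2 / 4 / -8]. Elementwise product with the kernel and sum: -2·3 + 4·1 + -8·-1.

6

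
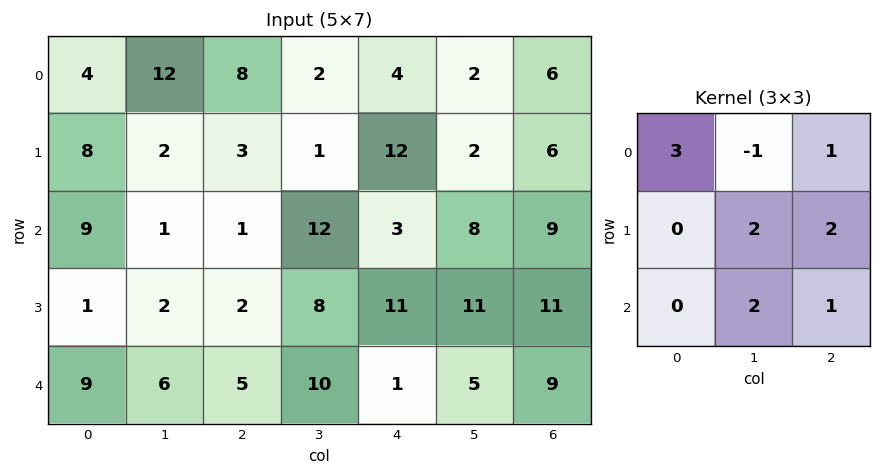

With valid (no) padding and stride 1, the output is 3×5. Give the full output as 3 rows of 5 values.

21 52 79 46 57
35 42 77 48 107
52 54 53 92 73

Output[0,0]: The receptive field on the input at this output position is [4 12 8 / 8 2 3 / 9 1 1]. Elementwise product with the kernel and sum: 4·3 + 12·-1 + 8·1 + 2·2 + 3·2 + 1·2 + 1·1.
Output[0,1]: The receptive field on the input at this output position is [12 8 2 / 2 3 1 / 1 1 12]. Elementwise product with the kernel and sum: 12·3 + 8·-1 + 2·1 + 3·2 + 1·2 + 1·2 + 12·1.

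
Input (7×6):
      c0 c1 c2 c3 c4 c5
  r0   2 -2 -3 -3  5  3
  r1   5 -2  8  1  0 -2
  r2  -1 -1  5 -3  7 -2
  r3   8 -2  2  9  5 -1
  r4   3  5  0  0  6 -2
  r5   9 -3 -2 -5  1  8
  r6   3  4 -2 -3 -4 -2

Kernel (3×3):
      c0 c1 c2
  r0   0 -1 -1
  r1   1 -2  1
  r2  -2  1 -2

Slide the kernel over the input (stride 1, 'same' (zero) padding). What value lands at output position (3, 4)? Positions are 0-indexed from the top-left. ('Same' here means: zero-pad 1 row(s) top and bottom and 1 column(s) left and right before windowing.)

3

The receptive field on the zero-padded input at this output position is [-3 7 -2 / 9 5 -1 / 0 6 -2]. Elementwise product with the kernel and sum: 7·-1 + -2·-1 + 9·1 + 5·-2 + -1·1 + 0·-2 + 6·1 + -2·-2.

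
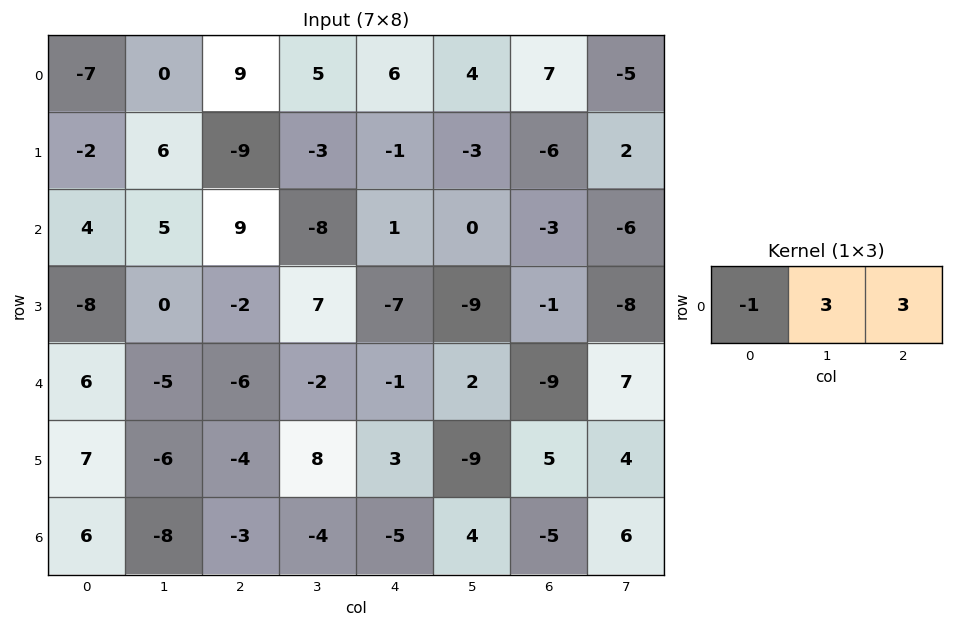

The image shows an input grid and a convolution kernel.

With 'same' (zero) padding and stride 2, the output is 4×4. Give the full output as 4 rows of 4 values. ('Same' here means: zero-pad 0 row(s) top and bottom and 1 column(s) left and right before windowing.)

-21 42 25 2
27 -2 11 -27
3 -19 5 -8
-6 -13 1 -1

Output[0,0]: The receptive field on the zero-padded input at this output position is [0 -7 0]. Elementwise product with the kernel and sum: 0·-1 + -7·3 + 0·3.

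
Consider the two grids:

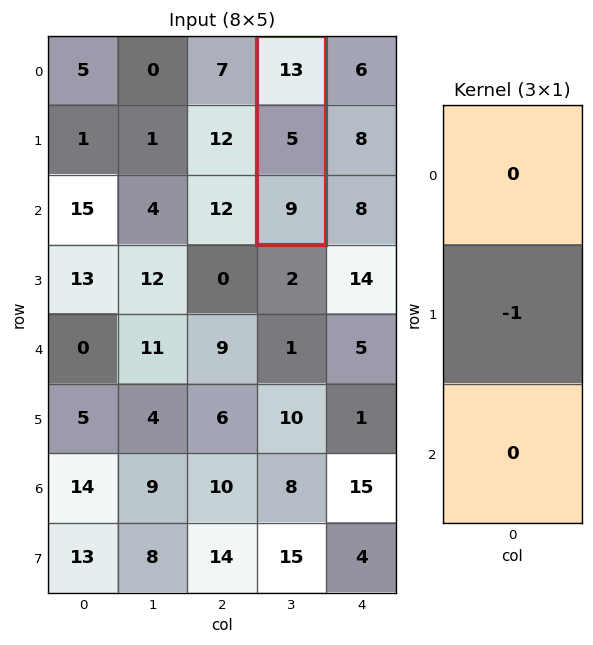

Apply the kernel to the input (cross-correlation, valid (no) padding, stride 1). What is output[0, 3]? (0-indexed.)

The receptive field on the input at this output position is [13 / 5 / 9]. Elementwise product with the kernel and sum: 5·-1.

-5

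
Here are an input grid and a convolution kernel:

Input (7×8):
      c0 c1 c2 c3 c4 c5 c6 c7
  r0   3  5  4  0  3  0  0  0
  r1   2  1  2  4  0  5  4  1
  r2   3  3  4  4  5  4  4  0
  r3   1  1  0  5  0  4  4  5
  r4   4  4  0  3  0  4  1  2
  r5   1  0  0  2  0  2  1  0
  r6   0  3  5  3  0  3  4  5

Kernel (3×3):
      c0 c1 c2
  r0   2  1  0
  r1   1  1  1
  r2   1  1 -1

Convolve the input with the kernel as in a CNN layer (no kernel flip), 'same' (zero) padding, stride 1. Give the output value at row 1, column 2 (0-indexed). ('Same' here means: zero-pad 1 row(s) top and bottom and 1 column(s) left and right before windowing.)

The receptive field on the zero-padded input at this output position is [5 4 0 / 1 2 4 / 3 4 4]. Elementwise product with the kernel and sum: 5·2 + 4·1 + 1·1 + 2·1 + 4·1 + 3·1 + 4·1 + 4·-1.

24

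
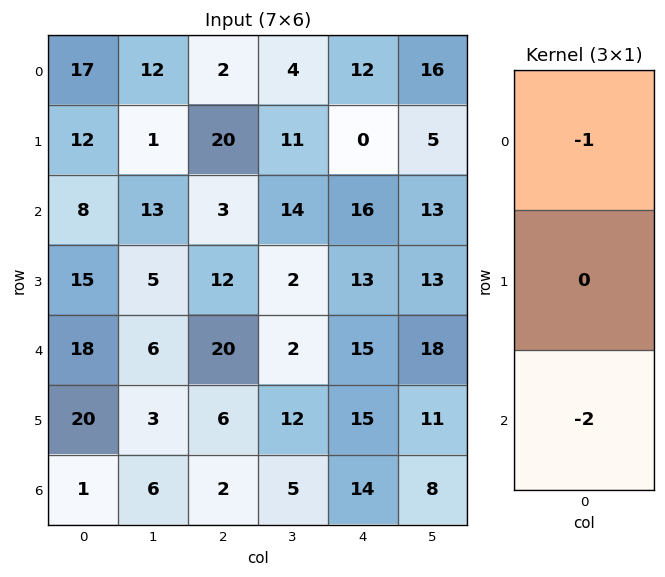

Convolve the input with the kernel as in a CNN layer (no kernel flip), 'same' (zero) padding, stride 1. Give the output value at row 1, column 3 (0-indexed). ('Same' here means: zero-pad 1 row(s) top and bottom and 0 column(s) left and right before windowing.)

-32

The receptive field on the zero-padded input at this output position is [4 / 11 / 14]. Elementwise product with the kernel and sum: 4·-1 + 14·-2.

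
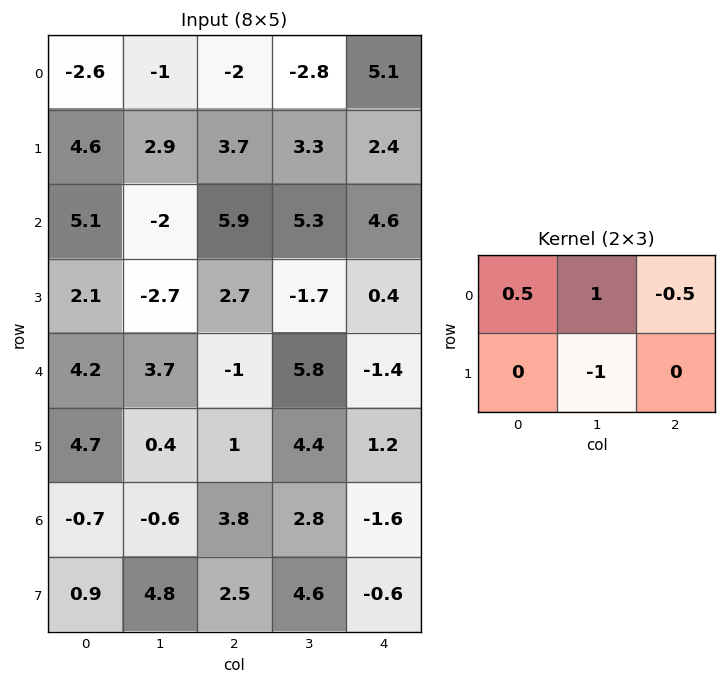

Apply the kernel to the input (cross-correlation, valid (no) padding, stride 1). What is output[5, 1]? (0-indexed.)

-4.8

The receptive field on the input at this output position is [0.4 1 4.4 / -0.6 3.8 2.8]. Elementwise product with the kernel and sum: 0.4·0.5 + 1·1 + 4.4·-0.5 + 3.8·-1.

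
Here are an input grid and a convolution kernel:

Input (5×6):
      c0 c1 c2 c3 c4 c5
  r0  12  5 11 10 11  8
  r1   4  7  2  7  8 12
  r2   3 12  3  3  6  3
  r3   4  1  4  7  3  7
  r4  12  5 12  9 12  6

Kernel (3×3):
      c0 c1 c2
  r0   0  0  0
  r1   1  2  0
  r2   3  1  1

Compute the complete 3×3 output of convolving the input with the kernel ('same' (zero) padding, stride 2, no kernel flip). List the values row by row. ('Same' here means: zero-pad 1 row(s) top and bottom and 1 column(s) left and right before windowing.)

35 57 73
11 32 46
24 29 33

Output[0,0]: The receptive field on the zero-padded input at this output position is [0 0 0 / 0 12 5 / 0 4 7]. Elementwise product with the kernel and sum: 0·1 + 12·2 + 0·3 + 4·1 + 7·1.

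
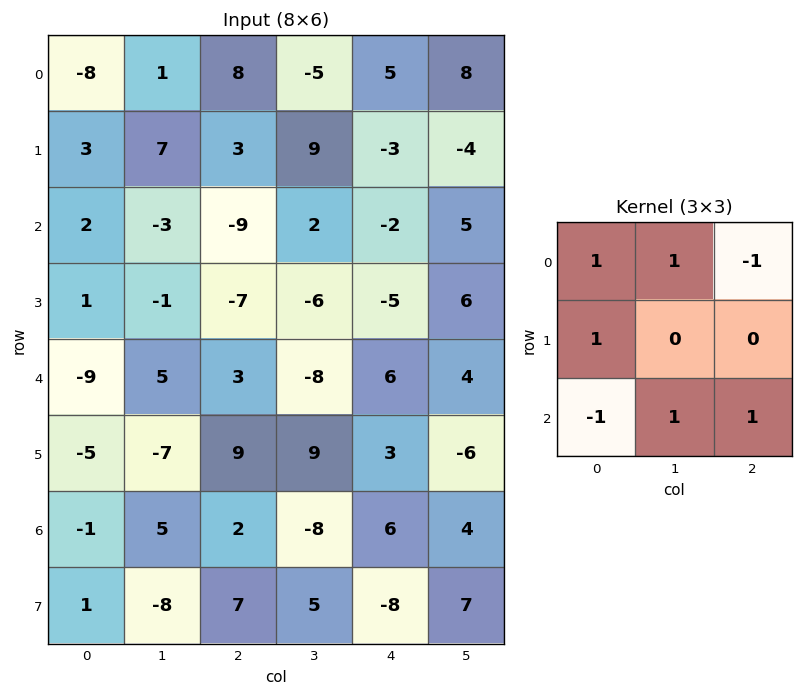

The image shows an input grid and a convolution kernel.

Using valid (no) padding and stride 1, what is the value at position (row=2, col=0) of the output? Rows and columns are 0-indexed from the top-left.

26

The receptive field on the input at this output position is [2 -3 -9 / 1 -1 -7 / -9 5 3]. Elementwise product with the kernel and sum: 2·1 + -3·1 + -9·-1 + 1·1 + -9·-1 + 5·1 + 3·1.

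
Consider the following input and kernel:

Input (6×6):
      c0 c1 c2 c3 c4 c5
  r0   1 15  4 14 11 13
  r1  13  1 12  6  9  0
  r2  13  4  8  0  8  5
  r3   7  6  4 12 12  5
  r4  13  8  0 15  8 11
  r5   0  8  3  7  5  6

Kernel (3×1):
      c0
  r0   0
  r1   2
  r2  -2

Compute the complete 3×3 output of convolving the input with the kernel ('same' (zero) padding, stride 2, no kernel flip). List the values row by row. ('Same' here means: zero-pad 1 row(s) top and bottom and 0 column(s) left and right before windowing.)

-24 -16 4
12 8 -8
26 -6 6

Output[0,0]: The receptive field on the zero-padded input at this output position is [0 / 1 / 13]. Elementwise product with the kernel and sum: 1·2 + 13·-2.
Output[0,1]: The receptive field on the zero-padded input at this output position is [0 / 4 / 12]. Elementwise product with the kernel and sum: 4·2 + 12·-2.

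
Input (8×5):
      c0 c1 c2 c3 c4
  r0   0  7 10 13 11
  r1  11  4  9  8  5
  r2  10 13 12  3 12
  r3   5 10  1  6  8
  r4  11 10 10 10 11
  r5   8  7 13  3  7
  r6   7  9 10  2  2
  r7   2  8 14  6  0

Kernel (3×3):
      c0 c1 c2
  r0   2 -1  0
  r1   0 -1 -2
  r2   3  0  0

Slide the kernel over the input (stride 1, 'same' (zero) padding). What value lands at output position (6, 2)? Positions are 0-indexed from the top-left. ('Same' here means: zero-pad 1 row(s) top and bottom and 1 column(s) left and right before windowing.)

The receptive field on the zero-padded input at this output position is [7 13 3 / 9 10 2 / 8 14 6]. Elementwise product with the kernel and sum: 7·2 + 13·-1 + 10·-1 + 2·-2 + 8·3.

11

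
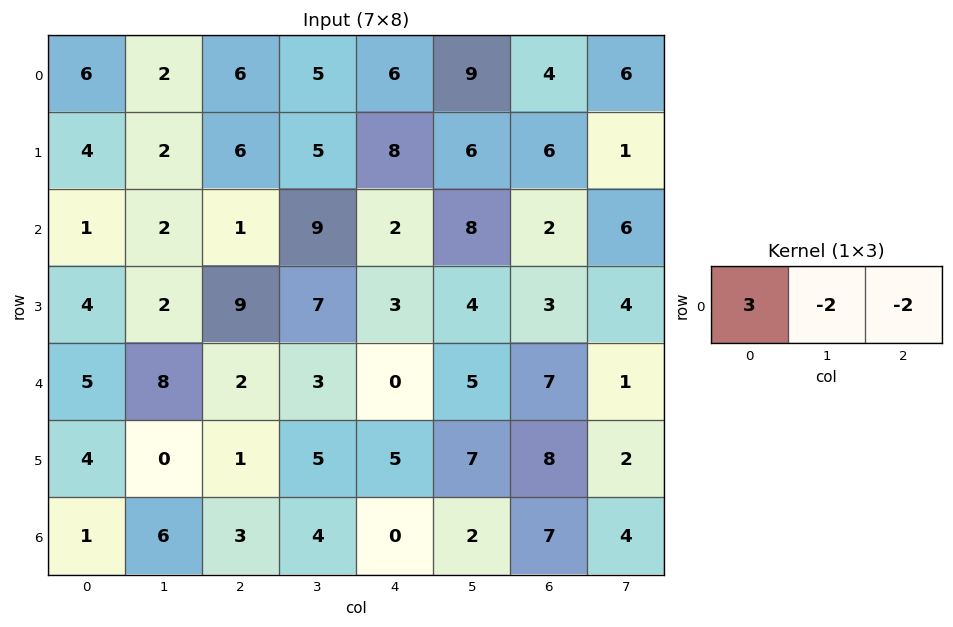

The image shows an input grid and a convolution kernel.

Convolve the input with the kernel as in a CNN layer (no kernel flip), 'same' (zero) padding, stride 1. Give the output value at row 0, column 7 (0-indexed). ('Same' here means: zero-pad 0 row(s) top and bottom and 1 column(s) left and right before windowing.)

0

The receptive field on the zero-padded input at this output position is [4 6 0]. Elementwise product with the kernel and sum: 4·3 + 6·-2 + 0·-2.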